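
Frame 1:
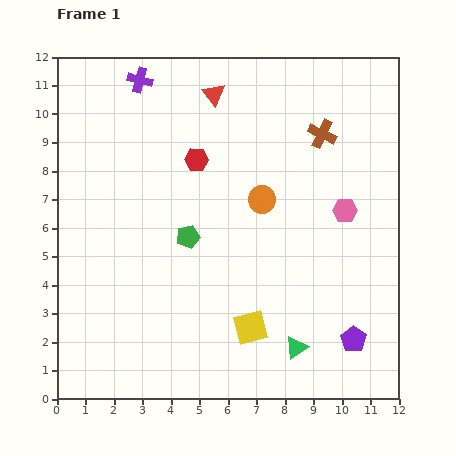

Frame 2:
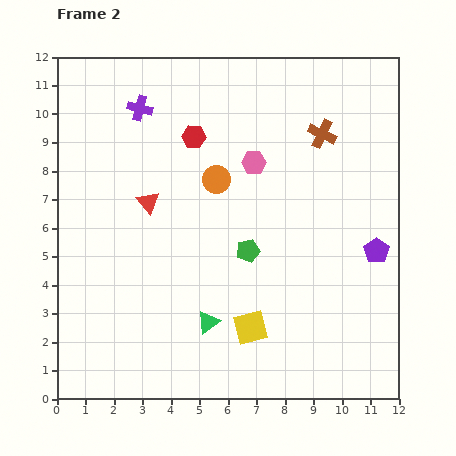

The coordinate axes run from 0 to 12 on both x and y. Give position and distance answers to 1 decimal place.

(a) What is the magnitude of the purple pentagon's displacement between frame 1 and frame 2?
3.2

The purple pentagon moved from (10.4, 2.1) to (11.2, 5.2), a distance of √(0.8² + 3.1²) ≈ 3.2.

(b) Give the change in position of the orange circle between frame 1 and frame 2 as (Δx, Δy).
(-1.6, 0.7)

The orange circle was at (7.2, 7.0) in frame 1 and (5.6, 7.7) in frame 2.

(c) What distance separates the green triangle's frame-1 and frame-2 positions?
3.2

The green triangle moved from (8.4, 1.8) to (5.3, 2.7), a distance of √(3.1² + 0.9²) ≈ 3.2.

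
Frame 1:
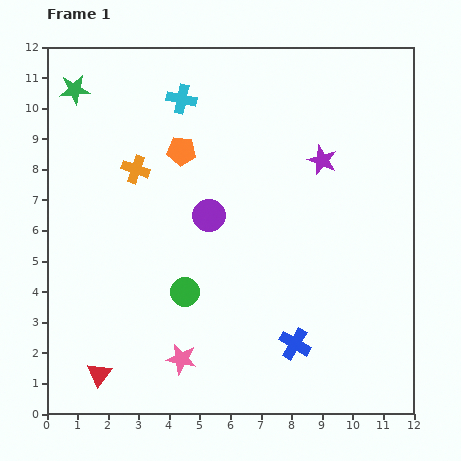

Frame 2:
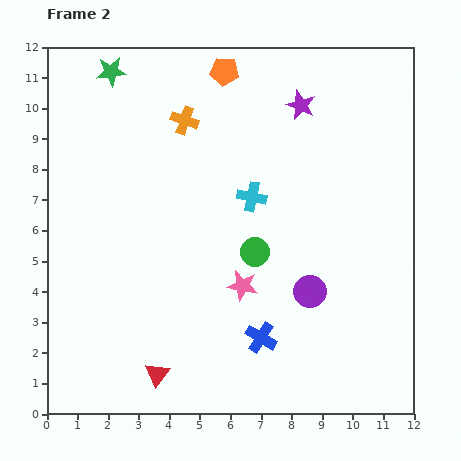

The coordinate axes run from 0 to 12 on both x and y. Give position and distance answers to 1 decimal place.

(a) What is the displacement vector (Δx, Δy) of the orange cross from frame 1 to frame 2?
(1.6, 1.6)

The orange cross was at (2.9, 8.0) in frame 1 and (4.5, 9.6) in frame 2.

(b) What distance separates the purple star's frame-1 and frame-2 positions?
1.9

The purple star moved from (9.0, 8.3) to (8.3, 10.1), a distance of √(0.7² + 1.8²) ≈ 1.9.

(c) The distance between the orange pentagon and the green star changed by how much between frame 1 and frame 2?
-0.3

Distance in frame 1: 4.0. Distance in frame 2: 3.7.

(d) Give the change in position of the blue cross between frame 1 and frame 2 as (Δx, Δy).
(-1.1, 0.2)

The blue cross was at (8.1, 2.3) in frame 1 and (7.0, 2.5) in frame 2.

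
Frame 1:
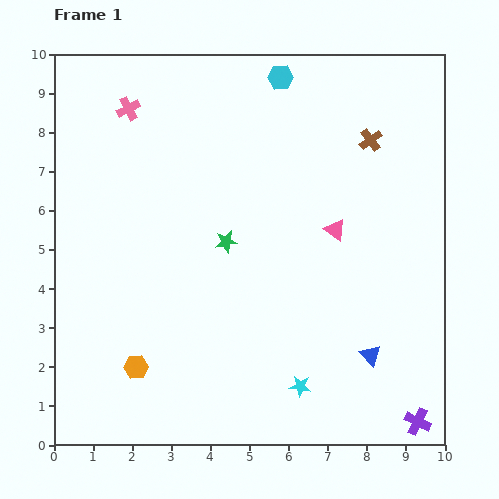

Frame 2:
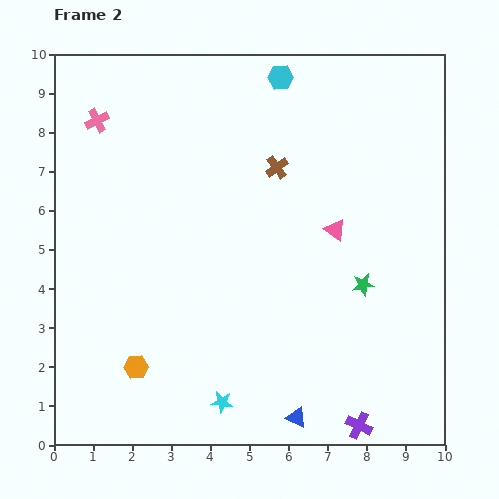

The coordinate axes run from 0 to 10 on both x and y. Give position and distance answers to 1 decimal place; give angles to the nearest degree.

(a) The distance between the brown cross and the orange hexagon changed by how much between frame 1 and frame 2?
-2.1

Distance in frame 1: 8.3. Distance in frame 2: 6.2.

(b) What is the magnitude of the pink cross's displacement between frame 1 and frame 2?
0.9

The pink cross moved from (1.9, 8.6) to (1.1, 8.3), a distance of √(0.8² + 0.3²) ≈ 0.9.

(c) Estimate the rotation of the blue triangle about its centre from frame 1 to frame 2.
22° counter-clockwise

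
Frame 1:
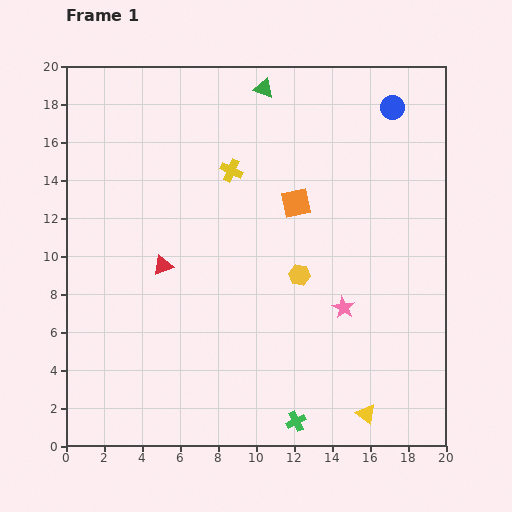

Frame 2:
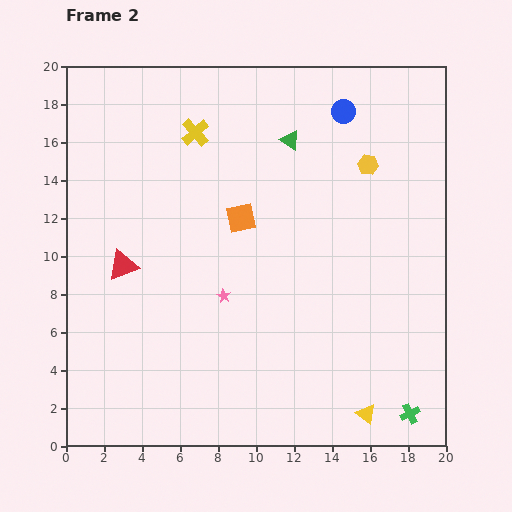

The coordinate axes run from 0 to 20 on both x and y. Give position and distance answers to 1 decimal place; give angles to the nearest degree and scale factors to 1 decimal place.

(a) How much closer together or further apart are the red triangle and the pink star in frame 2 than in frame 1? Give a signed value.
-4.3

Distance in frame 1: 9.8. Distance in frame 2: 5.5.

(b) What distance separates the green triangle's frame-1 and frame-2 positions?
3.0

The green triangle moved from (10.4, 18.8) to (11.8, 16.1), a distance of √(1.4² + 2.7²) ≈ 3.0.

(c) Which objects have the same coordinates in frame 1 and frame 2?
the yellow triangle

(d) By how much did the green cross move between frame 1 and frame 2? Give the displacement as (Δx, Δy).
(6.0, 0.4)

The green cross was at (12.1, 1.3) in frame 1 and (18.1, 1.7) in frame 2.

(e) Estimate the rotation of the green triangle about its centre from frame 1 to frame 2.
15° clockwise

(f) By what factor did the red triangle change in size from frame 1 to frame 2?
1.5×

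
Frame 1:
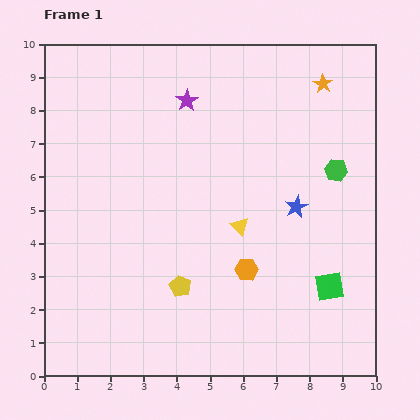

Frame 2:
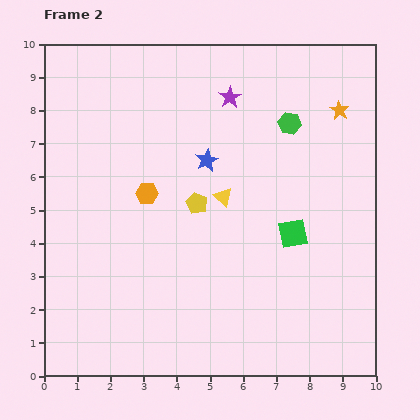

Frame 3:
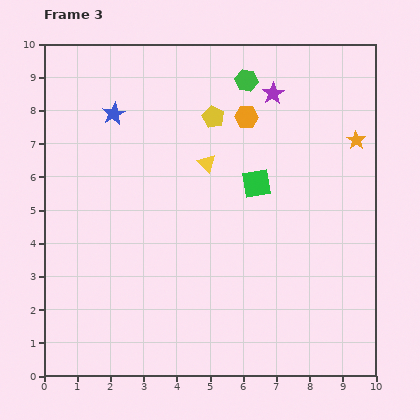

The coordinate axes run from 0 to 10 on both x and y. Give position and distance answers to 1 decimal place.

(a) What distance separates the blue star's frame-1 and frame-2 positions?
3.0

The blue star moved from (7.6, 5.1) to (4.9, 6.5), a distance of √(2.7² + 1.4²) ≈ 3.0.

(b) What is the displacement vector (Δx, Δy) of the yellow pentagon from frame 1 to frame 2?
(0.5, 2.5)

The yellow pentagon was at (4.1, 2.7) in frame 1 and (4.6, 5.2) in frame 2.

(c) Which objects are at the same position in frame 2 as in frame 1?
none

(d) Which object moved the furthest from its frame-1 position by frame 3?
the blue star

(moved 6.2; next 5.2)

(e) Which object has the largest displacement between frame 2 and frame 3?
the orange hexagon

(moved 3.8; next 3.1)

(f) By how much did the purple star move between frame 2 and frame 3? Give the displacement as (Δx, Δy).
(1.3, 0.1)

The purple star was at (5.6, 8.4) in frame 2 and (6.9, 8.5) in frame 3.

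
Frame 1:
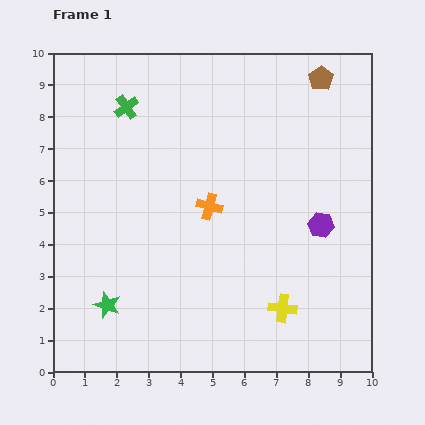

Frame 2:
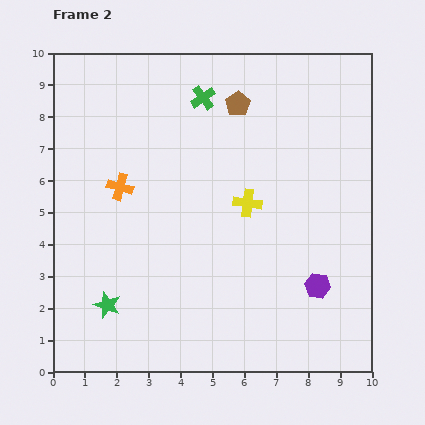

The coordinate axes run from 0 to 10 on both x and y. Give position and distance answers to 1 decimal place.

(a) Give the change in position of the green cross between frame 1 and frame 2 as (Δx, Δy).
(2.4, 0.3)

The green cross was at (2.3, 8.3) in frame 1 and (4.7, 8.6) in frame 2.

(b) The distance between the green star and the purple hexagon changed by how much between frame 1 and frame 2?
-0.6

Distance in frame 1: 7.2. Distance in frame 2: 6.6.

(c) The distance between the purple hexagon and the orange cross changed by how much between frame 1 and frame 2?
+3.3

Distance in frame 1: 3.6. Distance in frame 2: 6.9.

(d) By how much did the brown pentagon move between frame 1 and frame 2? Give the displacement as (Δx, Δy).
(-2.6, -0.8)

The brown pentagon was at (8.4, 9.2) in frame 1 and (5.8, 8.4) in frame 2.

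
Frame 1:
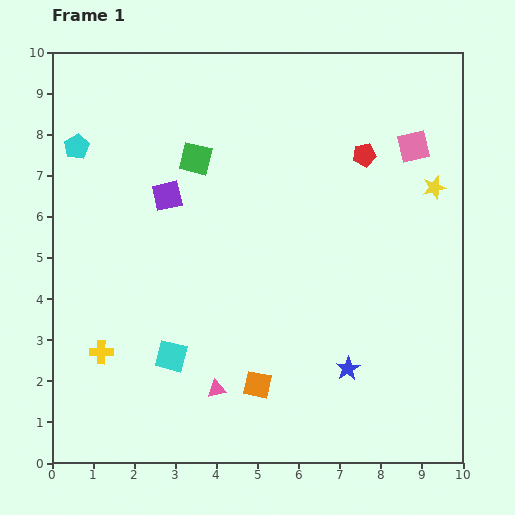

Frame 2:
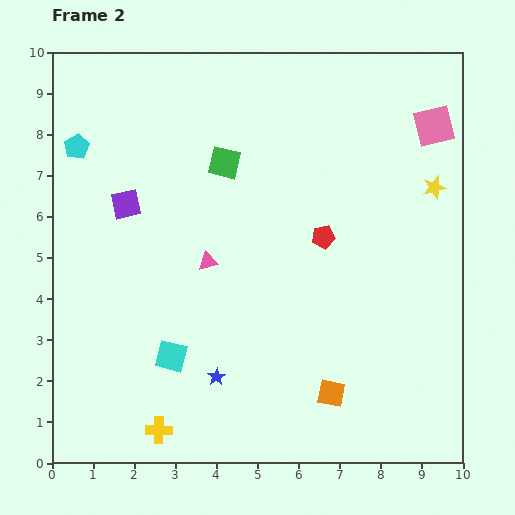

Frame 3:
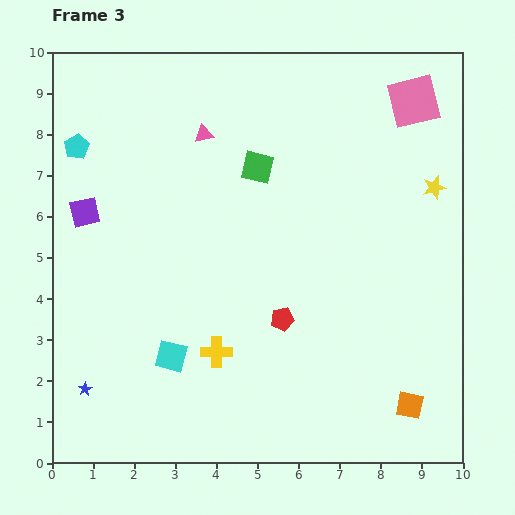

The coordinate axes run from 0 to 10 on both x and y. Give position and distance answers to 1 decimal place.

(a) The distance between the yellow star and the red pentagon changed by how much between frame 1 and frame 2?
+1.1

Distance in frame 1: 1.9. Distance in frame 2: 3.0.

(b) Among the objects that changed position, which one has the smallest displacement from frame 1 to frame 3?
the pink square

(moved 1.1)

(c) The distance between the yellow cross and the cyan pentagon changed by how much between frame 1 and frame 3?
+1.0

Distance in frame 1: 5.0. Distance in frame 3: 6.0.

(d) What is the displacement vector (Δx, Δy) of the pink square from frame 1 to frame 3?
(0.0, 1.1)

The pink square was at (8.8, 7.7) in frame 1 and (8.8, 8.8) in frame 3.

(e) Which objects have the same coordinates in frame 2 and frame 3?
the yellow star, the cyan square, the cyan pentagon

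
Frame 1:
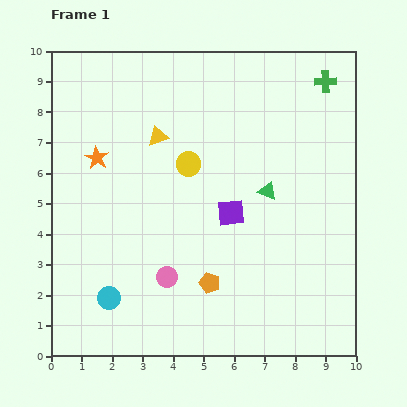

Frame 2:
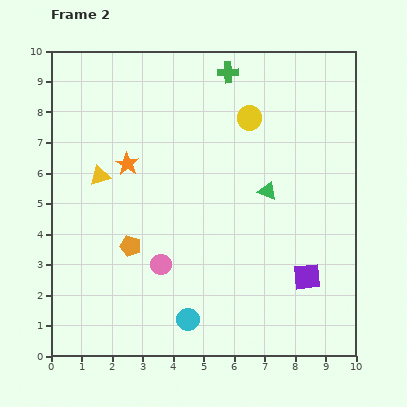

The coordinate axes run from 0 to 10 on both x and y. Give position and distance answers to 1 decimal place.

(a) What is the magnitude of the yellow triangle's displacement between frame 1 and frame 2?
2.3

The yellow triangle moved from (3.5, 7.2) to (1.6, 5.9), a distance of √(1.9² + 1.3²) ≈ 2.3.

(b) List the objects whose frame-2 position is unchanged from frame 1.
the green triangle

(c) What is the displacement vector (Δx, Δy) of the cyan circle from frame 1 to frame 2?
(2.6, -0.7)

The cyan circle was at (1.9, 1.9) in frame 1 and (4.5, 1.2) in frame 2.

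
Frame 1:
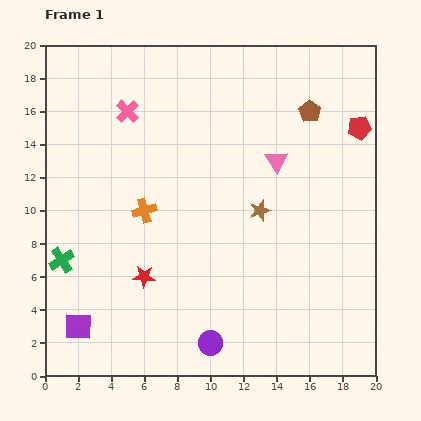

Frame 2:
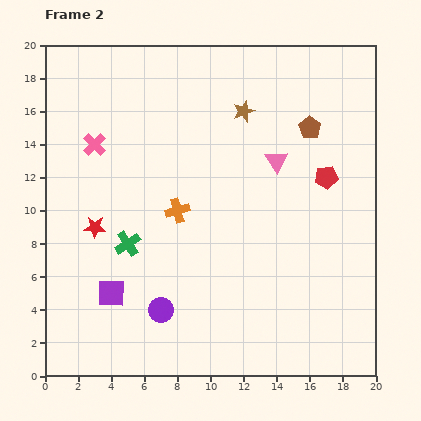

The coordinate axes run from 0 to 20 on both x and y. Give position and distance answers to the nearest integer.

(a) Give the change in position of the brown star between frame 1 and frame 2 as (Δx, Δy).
(-1, 6)

The brown star was at (13, 10) in frame 1 and (12, 16) in frame 2.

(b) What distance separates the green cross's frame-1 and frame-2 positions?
4

The green cross moved from (1, 7) to (5, 8), a distance of √(4² + 1²) ≈ 4.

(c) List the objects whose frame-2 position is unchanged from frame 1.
the pink triangle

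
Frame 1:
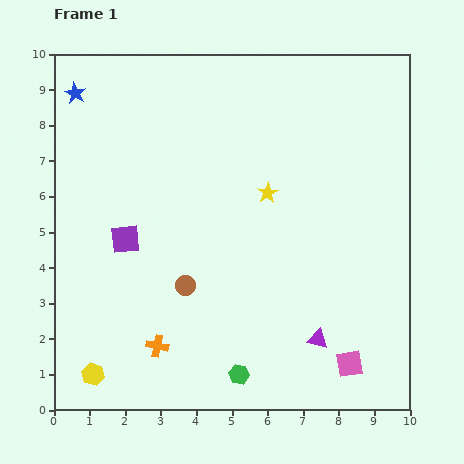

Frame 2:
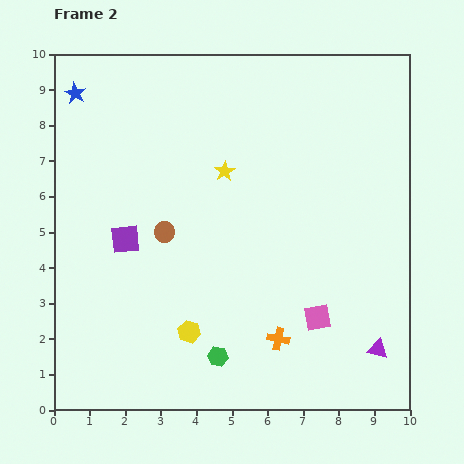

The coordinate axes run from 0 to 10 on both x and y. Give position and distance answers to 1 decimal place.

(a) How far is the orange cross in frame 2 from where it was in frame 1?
3.4

The orange cross moved from (2.9, 1.8) to (6.3, 2.0), a distance of √(3.4² + 0.2²) ≈ 3.4.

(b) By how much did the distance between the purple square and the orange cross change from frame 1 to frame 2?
+2.0

Distance in frame 1: 3.1. Distance in frame 2: 5.1.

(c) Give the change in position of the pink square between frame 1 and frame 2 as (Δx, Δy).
(-0.9, 1.3)

The pink square was at (8.3, 1.3) in frame 1 and (7.4, 2.6) in frame 2.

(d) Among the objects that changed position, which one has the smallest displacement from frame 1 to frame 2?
the green hexagon

(moved 0.8)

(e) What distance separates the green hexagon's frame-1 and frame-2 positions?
0.8

The green hexagon moved from (5.2, 1.0) to (4.6, 1.5), a distance of √(0.6² + 0.5²) ≈ 0.8.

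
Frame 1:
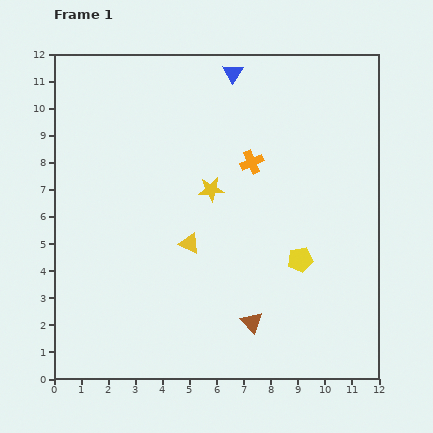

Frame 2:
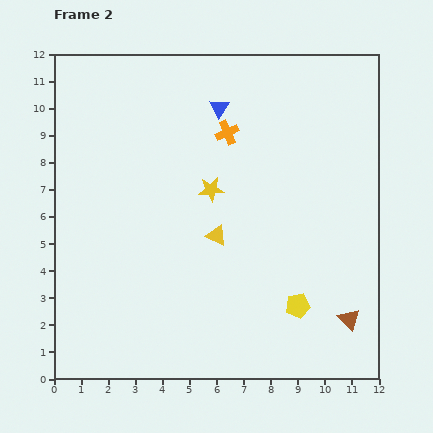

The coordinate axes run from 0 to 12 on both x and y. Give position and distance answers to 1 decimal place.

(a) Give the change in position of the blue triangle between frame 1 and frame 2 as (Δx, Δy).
(-0.5, -1.3)

The blue triangle was at (6.6, 11.3) in frame 1 and (6.1, 10.0) in frame 2.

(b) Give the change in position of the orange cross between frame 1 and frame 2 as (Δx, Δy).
(-0.9, 1.1)

The orange cross was at (7.3, 8.0) in frame 1 and (6.4, 9.1) in frame 2.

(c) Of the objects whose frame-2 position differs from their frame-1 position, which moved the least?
the yellow triangle

(moved 1.0)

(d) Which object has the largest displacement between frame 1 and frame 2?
the brown triangle

(moved 3.6; next 1.7)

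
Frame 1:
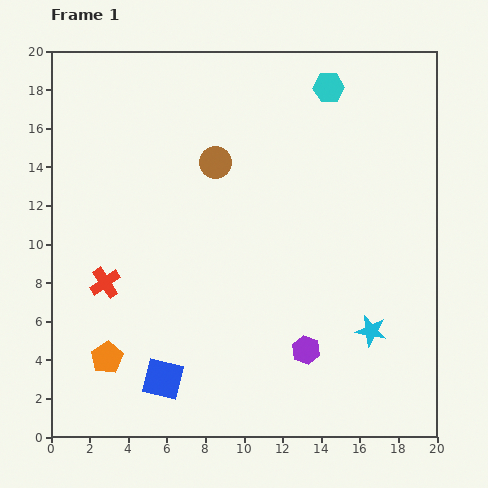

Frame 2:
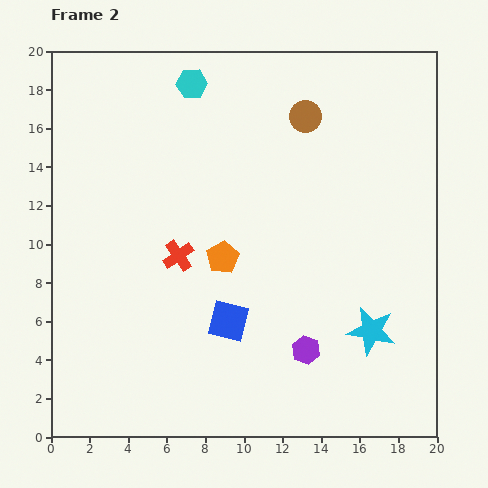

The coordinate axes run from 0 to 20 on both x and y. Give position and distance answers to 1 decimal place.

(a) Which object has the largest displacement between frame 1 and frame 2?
the orange pentagon

(moved 7.9; next 7.1)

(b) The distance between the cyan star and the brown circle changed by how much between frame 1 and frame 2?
-0.3

Distance in frame 1: 11.9. Distance in frame 2: 11.6.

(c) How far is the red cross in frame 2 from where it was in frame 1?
4.0

The red cross moved from (2.8, 8.0) to (6.6, 9.4), a distance of √(3.8² + 1.4²) ≈ 4.0.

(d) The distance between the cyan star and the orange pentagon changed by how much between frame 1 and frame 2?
-5.2

Distance in frame 1: 13.8. Distance in frame 2: 8.6.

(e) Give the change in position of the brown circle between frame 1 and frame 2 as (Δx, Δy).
(4.7, 2.4)

The brown circle was at (8.5, 14.2) in frame 1 and (13.2, 16.6) in frame 2.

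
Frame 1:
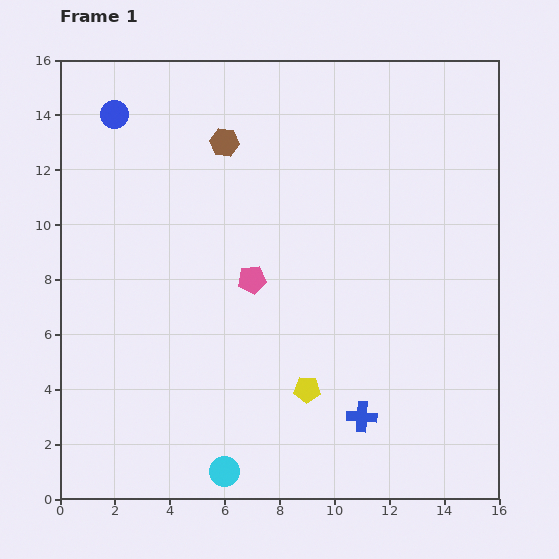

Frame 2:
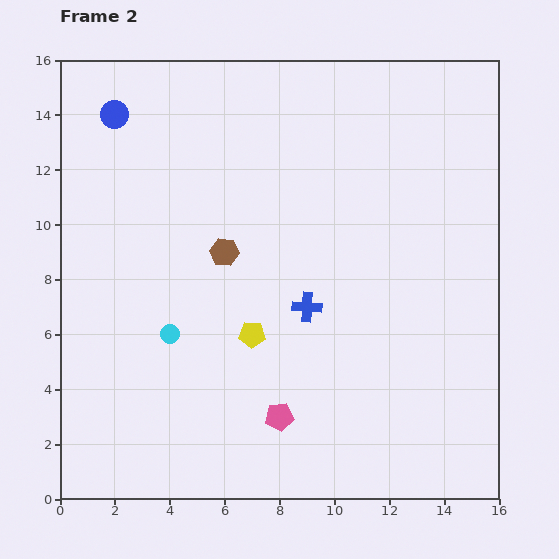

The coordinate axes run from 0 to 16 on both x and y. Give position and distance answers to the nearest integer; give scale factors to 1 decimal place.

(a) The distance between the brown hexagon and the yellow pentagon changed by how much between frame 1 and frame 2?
-6

Distance in frame 1: 9. Distance in frame 2: 3.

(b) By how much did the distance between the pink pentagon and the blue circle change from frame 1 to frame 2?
+5

Distance in frame 1: 8. Distance in frame 2: 13.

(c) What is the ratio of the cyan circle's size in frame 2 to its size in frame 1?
0.6×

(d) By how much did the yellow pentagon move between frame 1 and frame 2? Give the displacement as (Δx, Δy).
(-2, 2)

The yellow pentagon was at (9, 4) in frame 1 and (7, 6) in frame 2.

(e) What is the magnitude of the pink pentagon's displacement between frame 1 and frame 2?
5

The pink pentagon moved from (7, 8) to (8, 3), a distance of √(1² + 5²) ≈ 5.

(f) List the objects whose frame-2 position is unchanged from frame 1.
the blue circle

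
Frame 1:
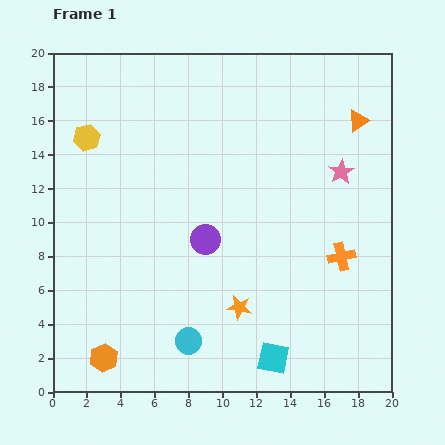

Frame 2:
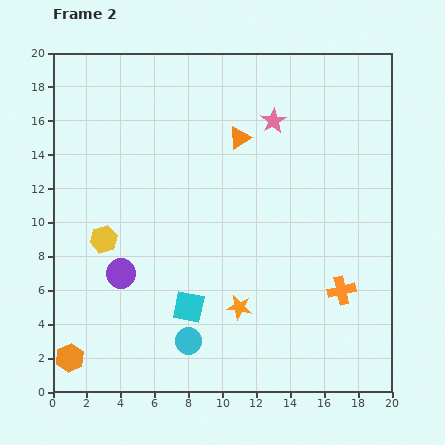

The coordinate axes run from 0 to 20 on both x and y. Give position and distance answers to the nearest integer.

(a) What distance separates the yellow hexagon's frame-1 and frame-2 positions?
6

The yellow hexagon moved from (2, 15) to (3, 9), a distance of √(1² + 6²) ≈ 6.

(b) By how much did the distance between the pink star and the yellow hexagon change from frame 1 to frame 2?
-3

Distance in frame 1: 15. Distance in frame 2: 12.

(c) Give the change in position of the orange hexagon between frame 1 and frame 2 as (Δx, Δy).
(-2, 0)

The orange hexagon was at (3, 2) in frame 1 and (1, 2) in frame 2.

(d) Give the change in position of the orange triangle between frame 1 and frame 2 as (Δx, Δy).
(-7, -1)

The orange triangle was at (18, 16) in frame 1 and (11, 15) in frame 2.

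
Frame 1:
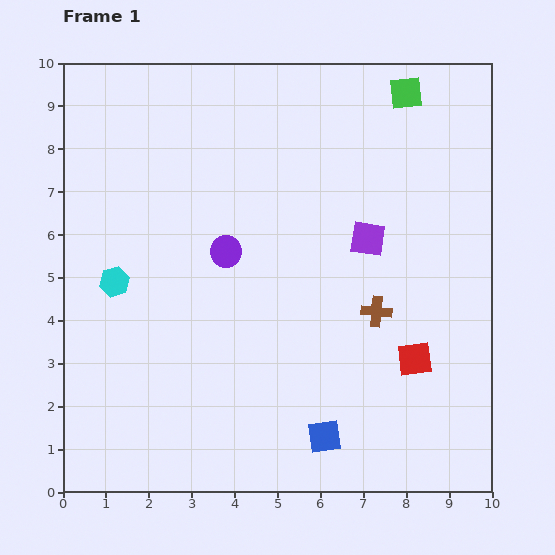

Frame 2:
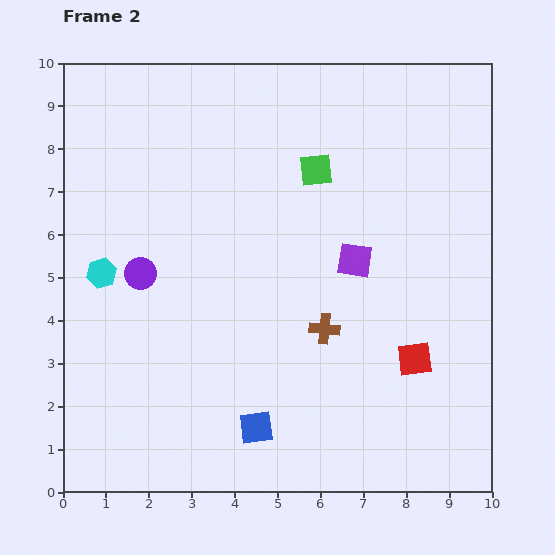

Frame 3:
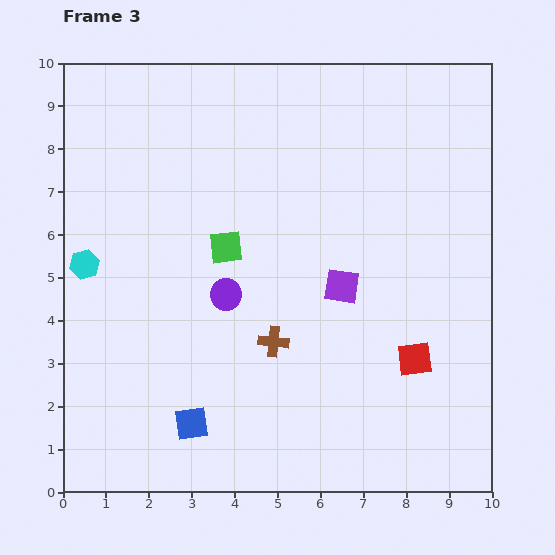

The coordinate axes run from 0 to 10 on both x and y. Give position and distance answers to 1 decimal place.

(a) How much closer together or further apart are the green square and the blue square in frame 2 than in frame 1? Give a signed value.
-2.0

Distance in frame 1: 8.2. Distance in frame 2: 6.2.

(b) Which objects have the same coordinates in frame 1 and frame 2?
the red square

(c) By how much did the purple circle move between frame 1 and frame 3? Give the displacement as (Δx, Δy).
(0.0, -1.0)

The purple circle was at (3.8, 5.6) in frame 1 and (3.8, 4.6) in frame 3.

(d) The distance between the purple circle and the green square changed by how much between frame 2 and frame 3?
-3.7

Distance in frame 2: 4.8. Distance in frame 3: 1.1.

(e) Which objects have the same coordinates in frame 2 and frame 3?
the red square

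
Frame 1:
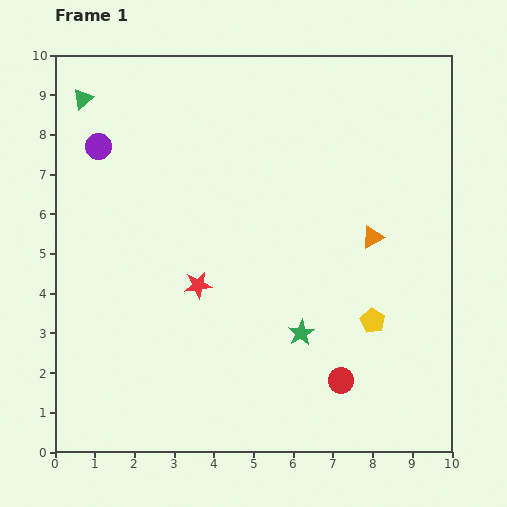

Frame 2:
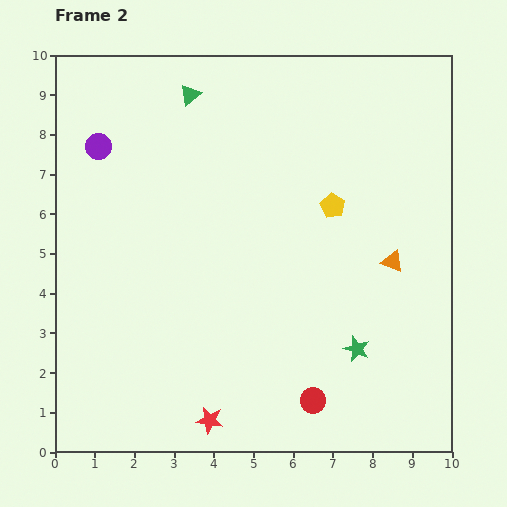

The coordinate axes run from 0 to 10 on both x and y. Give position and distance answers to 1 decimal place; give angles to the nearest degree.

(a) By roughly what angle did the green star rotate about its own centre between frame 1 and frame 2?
21° counter-clockwise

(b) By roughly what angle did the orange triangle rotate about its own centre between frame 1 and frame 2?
50° clockwise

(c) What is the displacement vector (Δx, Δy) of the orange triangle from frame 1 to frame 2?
(0.5, -0.6)

The orange triangle was at (8.0, 5.4) in frame 1 and (8.5, 4.8) in frame 2.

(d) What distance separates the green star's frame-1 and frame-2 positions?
1.5

The green star moved from (6.2, 3.0) to (7.6, 2.6), a distance of √(1.4² + 0.4²) ≈ 1.5.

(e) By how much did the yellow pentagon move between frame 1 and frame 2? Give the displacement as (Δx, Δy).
(-1.0, 2.9)

The yellow pentagon was at (8.0, 3.3) in frame 1 and (7.0, 6.2) in frame 2.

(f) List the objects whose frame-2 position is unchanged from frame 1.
the purple circle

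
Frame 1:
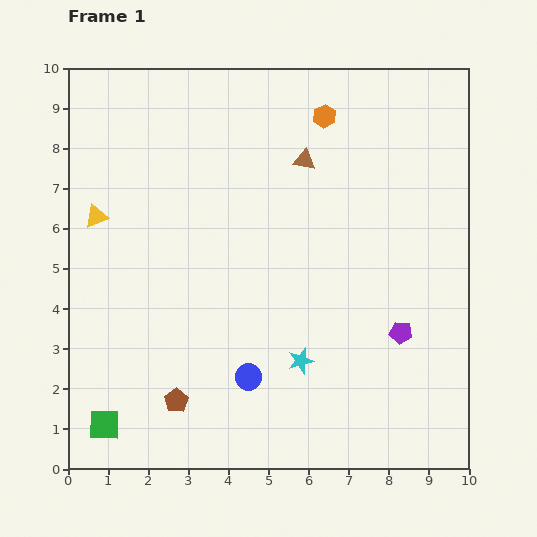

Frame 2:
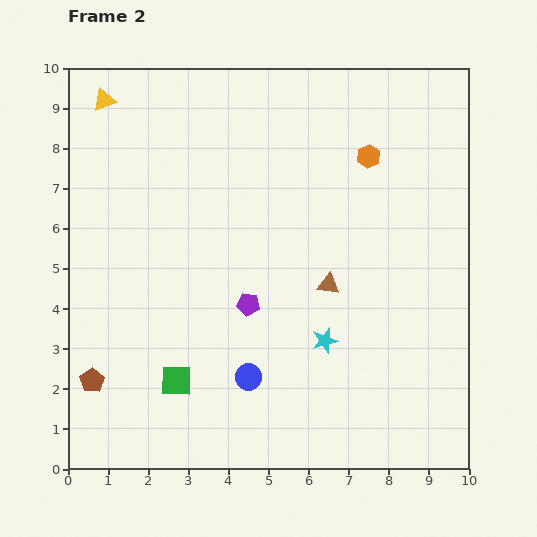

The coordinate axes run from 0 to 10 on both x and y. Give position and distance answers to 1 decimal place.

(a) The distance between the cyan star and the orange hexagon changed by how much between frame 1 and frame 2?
-1.4

Distance in frame 1: 6.1. Distance in frame 2: 4.7.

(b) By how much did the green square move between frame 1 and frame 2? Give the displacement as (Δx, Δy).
(1.8, 1.1)

The green square was at (0.9, 1.1) in frame 1 and (2.7, 2.2) in frame 2.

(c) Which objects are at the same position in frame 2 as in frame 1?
the blue circle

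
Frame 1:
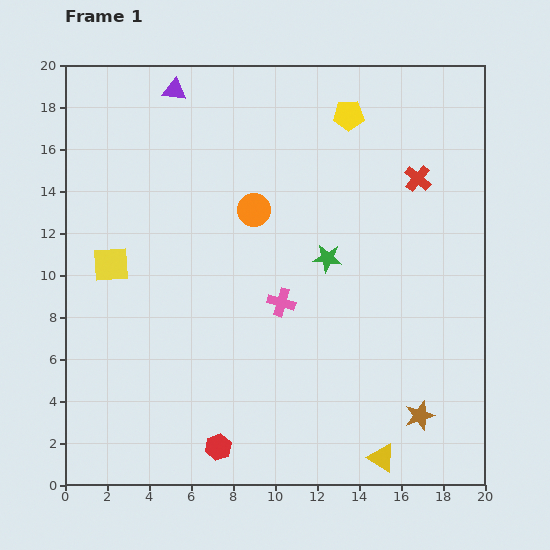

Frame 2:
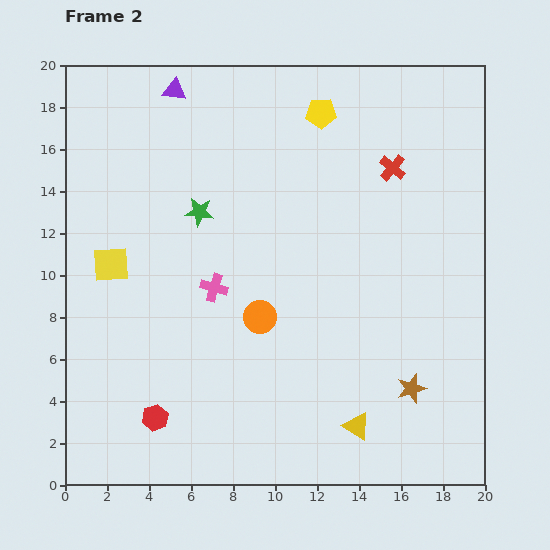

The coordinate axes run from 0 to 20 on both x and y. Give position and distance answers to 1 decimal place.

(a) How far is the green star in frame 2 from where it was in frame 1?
6.5

The green star moved from (12.5, 10.8) to (6.4, 13.0), a distance of √(6.1² + 2.2²) ≈ 6.5.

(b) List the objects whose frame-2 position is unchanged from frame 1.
the purple triangle, the yellow square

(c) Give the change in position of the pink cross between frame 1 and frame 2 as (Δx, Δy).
(-3.2, 0.7)

The pink cross was at (10.3, 8.7) in frame 1 and (7.1, 9.4) in frame 2.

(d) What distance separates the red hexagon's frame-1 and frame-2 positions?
3.3

The red hexagon moved from (7.3, 1.8) to (4.3, 3.2), a distance of √(3.0² + 1.4²) ≈ 3.3.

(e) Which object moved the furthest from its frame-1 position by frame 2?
the green star

(moved 6.5; next 5.1)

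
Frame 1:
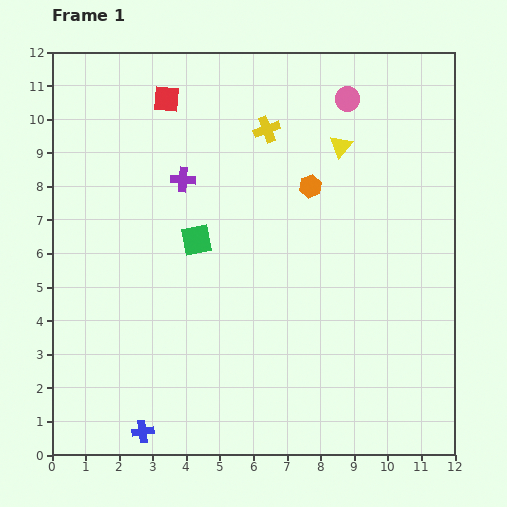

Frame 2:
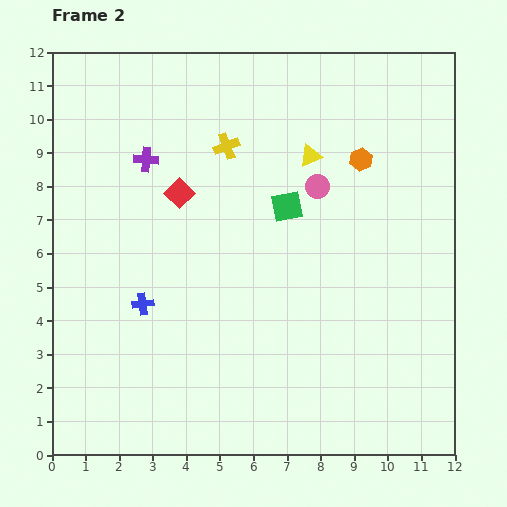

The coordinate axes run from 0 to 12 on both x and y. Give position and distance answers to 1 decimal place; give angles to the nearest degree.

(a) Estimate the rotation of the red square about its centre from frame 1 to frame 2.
40° clockwise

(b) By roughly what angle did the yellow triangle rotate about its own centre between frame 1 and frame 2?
26° clockwise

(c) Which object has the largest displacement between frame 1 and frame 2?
the blue cross

(moved 3.8; next 2.9)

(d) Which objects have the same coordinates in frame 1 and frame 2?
none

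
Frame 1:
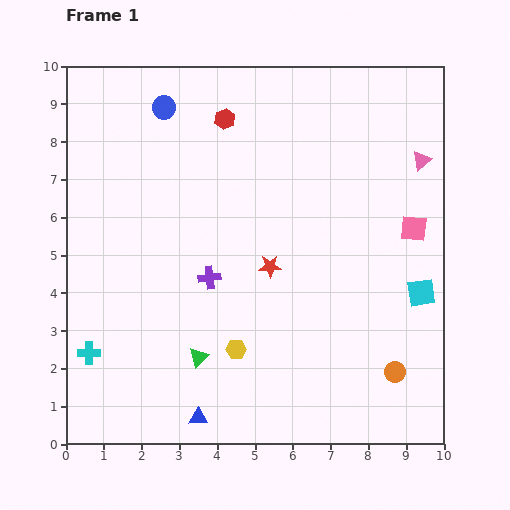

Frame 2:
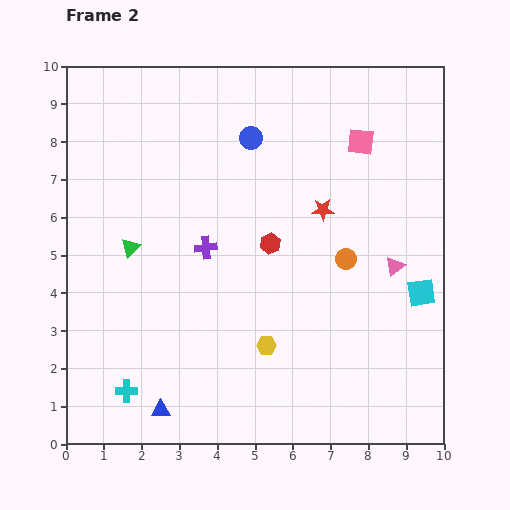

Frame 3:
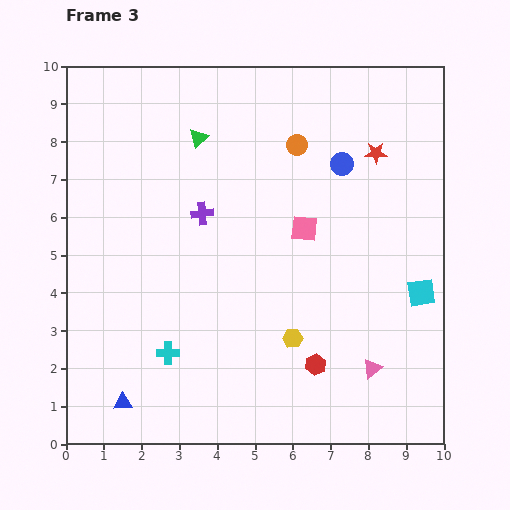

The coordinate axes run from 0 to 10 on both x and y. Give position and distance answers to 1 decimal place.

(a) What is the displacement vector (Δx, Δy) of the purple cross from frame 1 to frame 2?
(-0.1, 0.8)

The purple cross was at (3.8, 4.4) in frame 1 and (3.7, 5.2) in frame 2.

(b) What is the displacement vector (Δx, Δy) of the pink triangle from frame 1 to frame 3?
(-1.3, -5.5)

The pink triangle was at (9.4, 7.5) in frame 1 and (8.1, 2.0) in frame 3.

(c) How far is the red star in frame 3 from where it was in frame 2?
2.1

The red star moved from (6.8, 6.2) to (8.2, 7.7), a distance of √(1.4² + 1.5²) ≈ 2.1.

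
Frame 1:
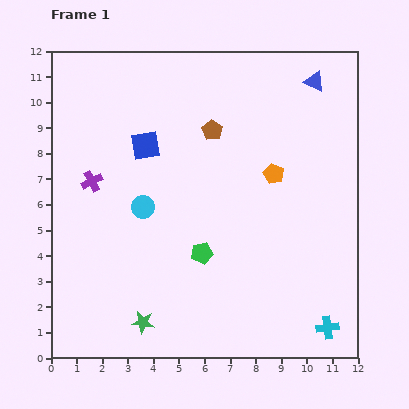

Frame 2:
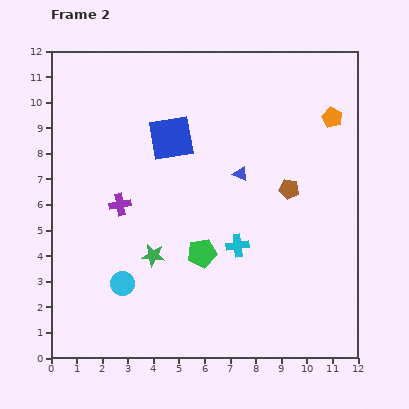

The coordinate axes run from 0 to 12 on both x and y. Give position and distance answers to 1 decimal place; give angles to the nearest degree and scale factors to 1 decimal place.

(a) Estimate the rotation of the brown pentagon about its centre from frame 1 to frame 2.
23° counter-clockwise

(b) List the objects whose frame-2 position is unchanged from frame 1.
the green pentagon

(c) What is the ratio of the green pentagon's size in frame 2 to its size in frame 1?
1.3×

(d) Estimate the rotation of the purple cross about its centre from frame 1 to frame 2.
16° clockwise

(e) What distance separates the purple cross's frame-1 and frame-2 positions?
1.4

The purple cross moved from (1.6, 6.9) to (2.7, 6.0), a distance of √(1.1² + 0.9²) ≈ 1.4.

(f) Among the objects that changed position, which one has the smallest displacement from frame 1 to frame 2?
the blue square

(moved 1.0)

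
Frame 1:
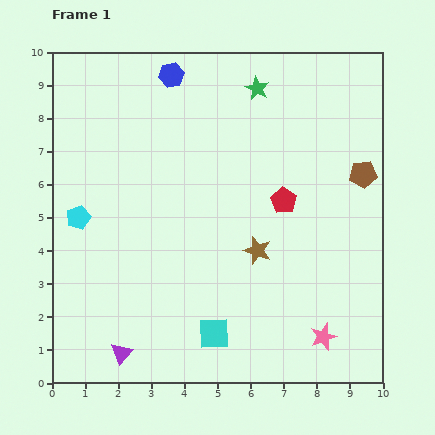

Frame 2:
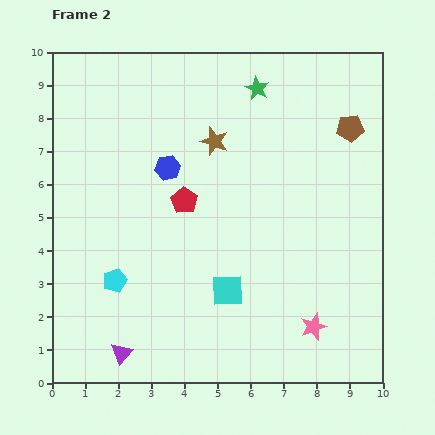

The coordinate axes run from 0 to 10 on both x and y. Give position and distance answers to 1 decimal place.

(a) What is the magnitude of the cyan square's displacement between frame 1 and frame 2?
1.4

The cyan square moved from (4.9, 1.5) to (5.3, 2.8), a distance of √(0.4² + 1.3²) ≈ 1.4.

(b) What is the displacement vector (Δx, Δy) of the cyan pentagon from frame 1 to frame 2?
(1.1, -1.9)

The cyan pentagon was at (0.8, 5.0) in frame 1 and (1.9, 3.1) in frame 2.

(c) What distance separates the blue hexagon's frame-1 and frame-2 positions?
2.8

The blue hexagon moved from (3.6, 9.3) to (3.5, 6.5), a distance of √(0.1² + 2.8²) ≈ 2.8.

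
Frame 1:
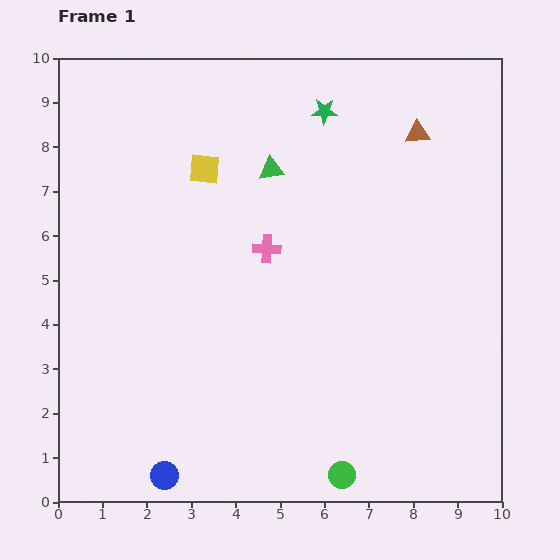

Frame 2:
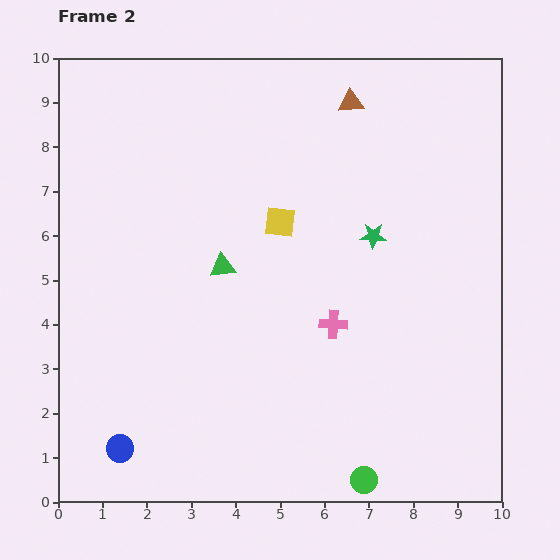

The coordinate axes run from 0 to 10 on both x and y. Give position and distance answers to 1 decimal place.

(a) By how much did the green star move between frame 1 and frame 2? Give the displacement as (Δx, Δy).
(1.1, -2.8)

The green star was at (6.0, 8.8) in frame 1 and (7.1, 6.0) in frame 2.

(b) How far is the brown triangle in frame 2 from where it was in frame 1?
1.7

The brown triangle moved from (8.1, 8.3) to (6.6, 9.0), a distance of √(1.5² + 0.7²) ≈ 1.7.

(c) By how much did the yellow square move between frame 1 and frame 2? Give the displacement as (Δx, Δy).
(1.7, -1.2)

The yellow square was at (3.3, 7.5) in frame 1 and (5.0, 6.3) in frame 2.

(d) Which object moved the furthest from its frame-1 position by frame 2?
the green star

(moved 3.0; next 2.5)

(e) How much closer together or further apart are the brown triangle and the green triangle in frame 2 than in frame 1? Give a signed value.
+1.3

Distance in frame 1: 3.4. Distance in frame 2: 4.7.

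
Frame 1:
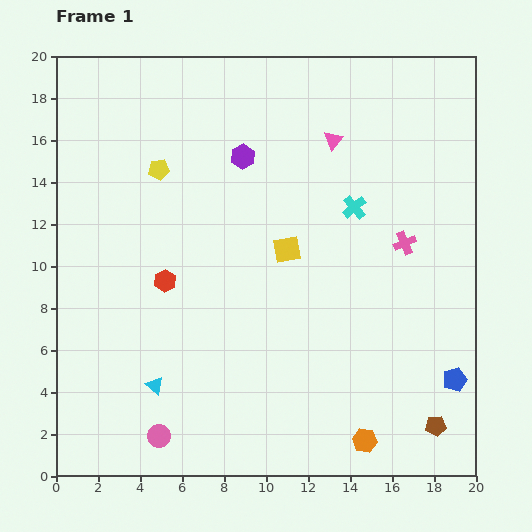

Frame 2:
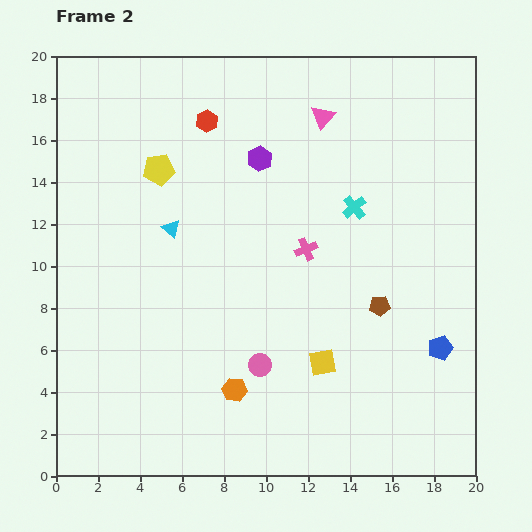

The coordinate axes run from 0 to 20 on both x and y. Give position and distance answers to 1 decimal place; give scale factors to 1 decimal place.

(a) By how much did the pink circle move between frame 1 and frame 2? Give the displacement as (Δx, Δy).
(4.8, 3.4)

The pink circle was at (4.9, 1.9) in frame 1 and (9.7, 5.3) in frame 2.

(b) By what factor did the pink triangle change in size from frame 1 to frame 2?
1.3×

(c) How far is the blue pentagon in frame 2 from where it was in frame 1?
1.7

The blue pentagon moved from (19.0, 4.6) to (18.3, 6.1), a distance of √(0.7² + 1.5²) ≈ 1.7.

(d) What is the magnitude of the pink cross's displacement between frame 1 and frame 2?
4.7

The pink cross moved from (16.6, 11.1) to (11.9, 10.8), a distance of √(4.7² + 0.3²) ≈ 4.7.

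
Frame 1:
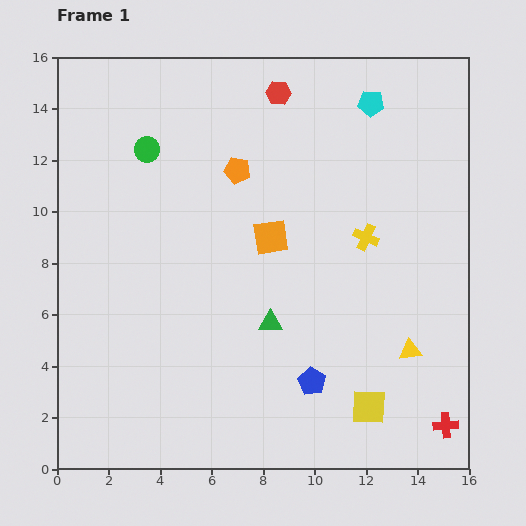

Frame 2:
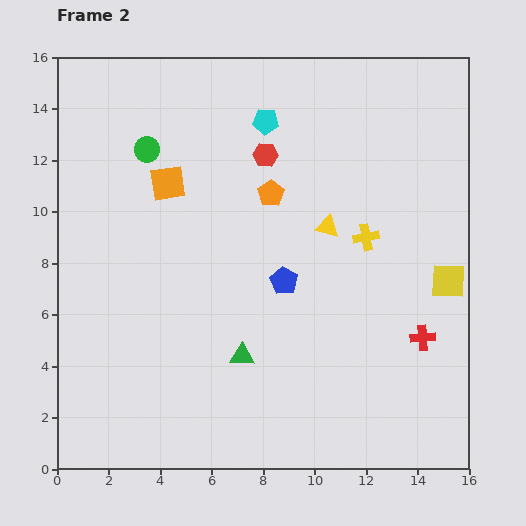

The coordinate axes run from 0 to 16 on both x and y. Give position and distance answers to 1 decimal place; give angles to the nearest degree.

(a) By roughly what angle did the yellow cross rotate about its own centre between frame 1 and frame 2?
34° counter-clockwise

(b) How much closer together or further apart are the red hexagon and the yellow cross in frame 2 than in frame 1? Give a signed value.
-1.6

Distance in frame 1: 6.6. Distance in frame 2: 5.0.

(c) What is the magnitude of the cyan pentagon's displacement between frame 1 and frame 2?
4.2

The cyan pentagon moved from (12.2, 14.2) to (8.1, 13.5), a distance of √(4.1² + 0.7²) ≈ 4.2.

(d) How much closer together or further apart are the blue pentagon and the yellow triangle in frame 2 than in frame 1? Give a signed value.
-1.3

Distance in frame 1: 4.0. Distance in frame 2: 2.7.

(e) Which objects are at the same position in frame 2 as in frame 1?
the green circle, the yellow cross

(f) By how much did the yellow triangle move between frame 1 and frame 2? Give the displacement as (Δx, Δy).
(-3.2, 4.8)

The yellow triangle was at (13.7, 4.6) in frame 1 and (10.5, 9.4) in frame 2.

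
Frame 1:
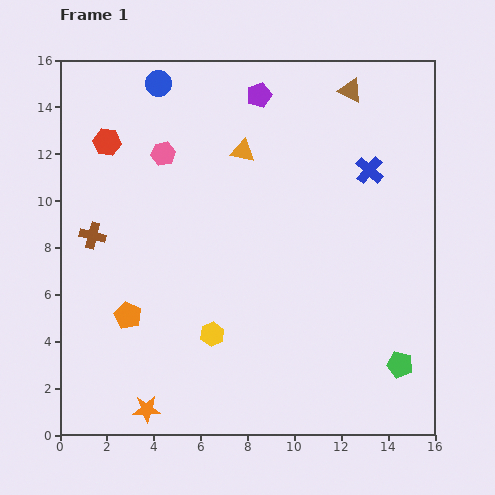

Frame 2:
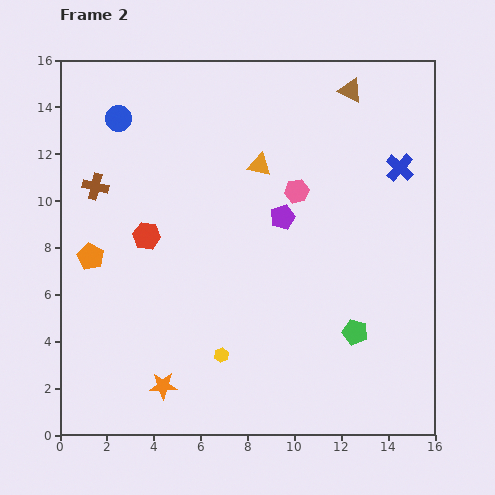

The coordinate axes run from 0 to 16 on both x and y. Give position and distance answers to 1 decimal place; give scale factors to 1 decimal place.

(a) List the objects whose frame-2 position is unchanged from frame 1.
the brown triangle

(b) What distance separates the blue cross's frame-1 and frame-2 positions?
1.3

The blue cross moved from (13.2, 11.3) to (14.5, 11.4), a distance of √(1.3² + 0.1²) ≈ 1.3.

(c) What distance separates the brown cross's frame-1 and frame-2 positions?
2.1

The brown cross moved from (1.4, 8.5) to (1.5, 10.6), a distance of √(0.1² + 2.1²) ≈ 2.1.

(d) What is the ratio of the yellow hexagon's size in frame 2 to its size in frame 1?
0.6×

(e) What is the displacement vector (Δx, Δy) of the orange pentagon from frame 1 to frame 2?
(-1.6, 2.5)

The orange pentagon was at (2.9, 5.1) in frame 1 and (1.3, 7.6) in frame 2.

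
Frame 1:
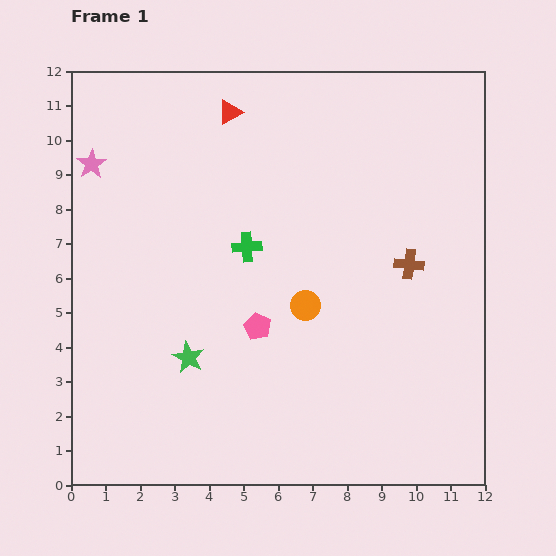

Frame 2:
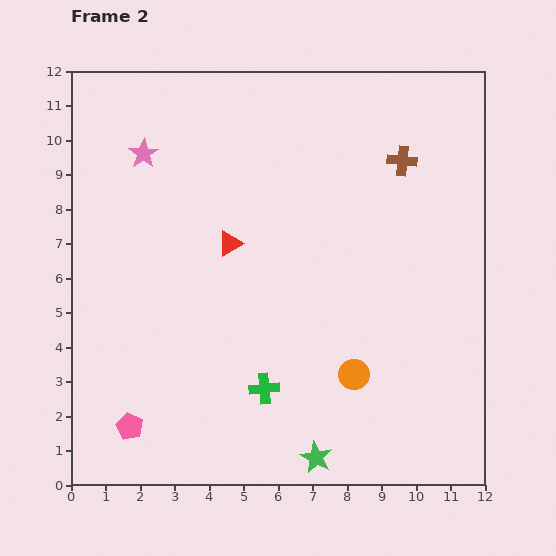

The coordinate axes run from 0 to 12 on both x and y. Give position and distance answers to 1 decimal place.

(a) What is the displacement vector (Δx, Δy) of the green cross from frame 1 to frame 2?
(0.5, -4.1)

The green cross was at (5.1, 6.9) in frame 1 and (5.6, 2.8) in frame 2.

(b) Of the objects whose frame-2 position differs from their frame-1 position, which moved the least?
the pink star

(moved 1.5)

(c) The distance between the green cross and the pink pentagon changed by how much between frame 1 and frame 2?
+1.8

Distance in frame 1: 2.3. Distance in frame 2: 4.1.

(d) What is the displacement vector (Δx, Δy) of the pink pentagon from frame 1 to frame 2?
(-3.7, -2.9)

The pink pentagon was at (5.4, 4.6) in frame 1 and (1.7, 1.7) in frame 2.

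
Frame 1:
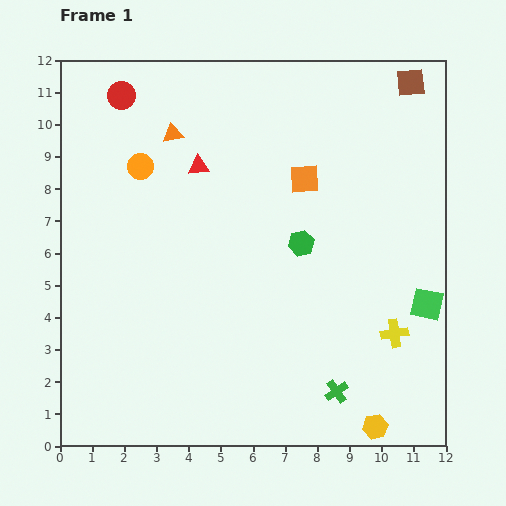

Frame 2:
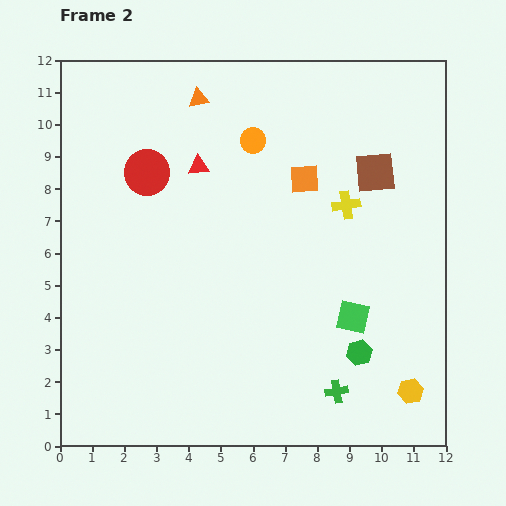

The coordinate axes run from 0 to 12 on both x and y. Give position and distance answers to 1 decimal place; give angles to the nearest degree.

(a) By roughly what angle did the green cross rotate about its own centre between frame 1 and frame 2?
24° clockwise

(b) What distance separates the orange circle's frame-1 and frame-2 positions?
3.6

The orange circle moved from (2.5, 8.7) to (6.0, 9.5), a distance of √(3.5² + 0.8²) ≈ 3.6.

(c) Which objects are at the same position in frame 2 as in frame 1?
the green cross, the orange square, the red triangle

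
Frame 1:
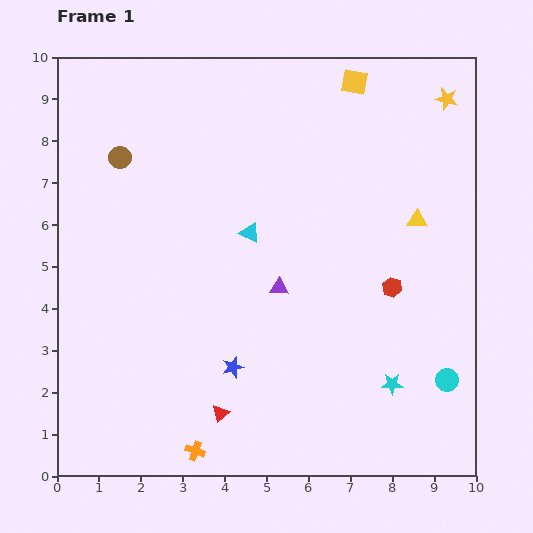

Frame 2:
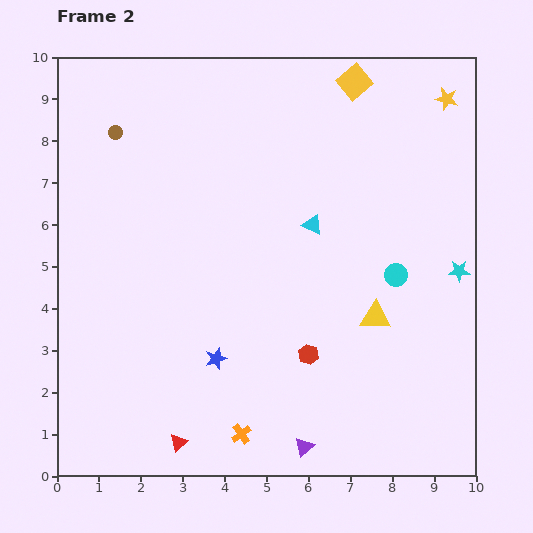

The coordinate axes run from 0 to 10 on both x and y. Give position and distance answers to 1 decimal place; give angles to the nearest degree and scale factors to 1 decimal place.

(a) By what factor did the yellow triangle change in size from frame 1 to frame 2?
1.6×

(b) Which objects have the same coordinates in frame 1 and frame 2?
the yellow square, the yellow star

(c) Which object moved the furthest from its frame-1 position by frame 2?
the purple triangle

(moved 3.8; next 3.1)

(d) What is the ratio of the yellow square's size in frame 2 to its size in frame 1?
1.3×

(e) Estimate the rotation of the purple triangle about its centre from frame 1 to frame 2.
43° counter-clockwise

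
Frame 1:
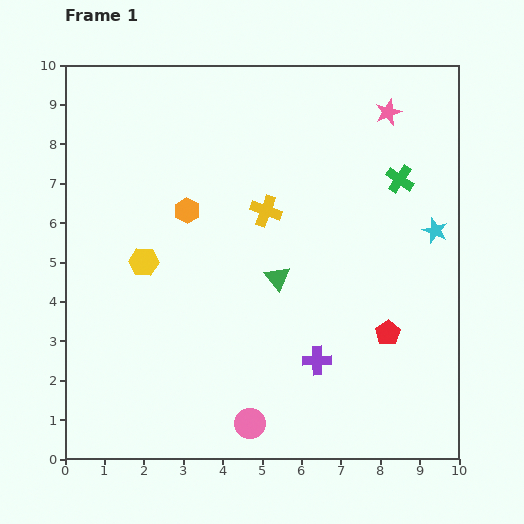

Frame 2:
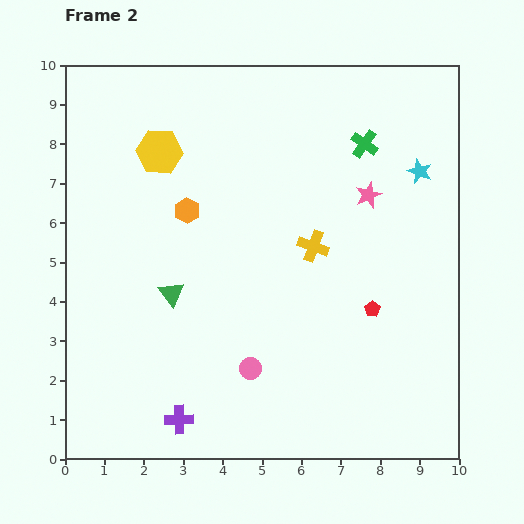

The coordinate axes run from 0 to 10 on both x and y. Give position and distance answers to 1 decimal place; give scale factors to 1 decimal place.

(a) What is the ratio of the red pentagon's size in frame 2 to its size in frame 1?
0.6×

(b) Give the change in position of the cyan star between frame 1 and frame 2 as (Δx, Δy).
(-0.4, 1.5)

The cyan star was at (9.4, 5.8) in frame 1 and (9.0, 7.3) in frame 2.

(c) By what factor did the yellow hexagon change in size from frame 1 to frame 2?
1.6×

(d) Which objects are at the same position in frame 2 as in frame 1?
the orange hexagon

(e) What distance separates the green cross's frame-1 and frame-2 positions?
1.3

The green cross moved from (8.5, 7.1) to (7.6, 8.0), a distance of √(0.9² + 0.9²) ≈ 1.3.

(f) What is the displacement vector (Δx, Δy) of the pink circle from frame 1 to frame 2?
(0.0, 1.4)

The pink circle was at (4.7, 0.9) in frame 1 and (4.7, 2.3) in frame 2.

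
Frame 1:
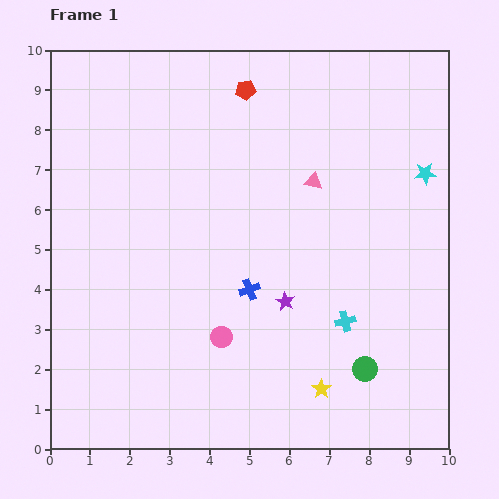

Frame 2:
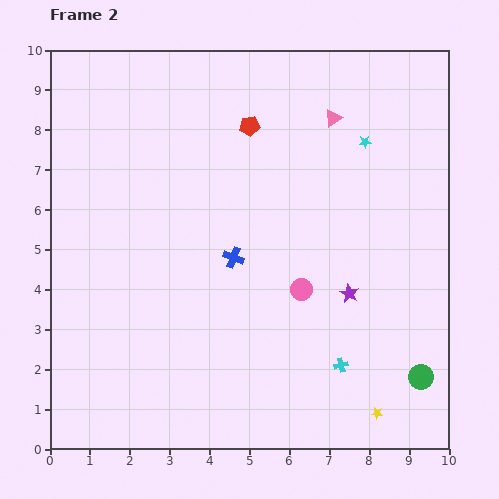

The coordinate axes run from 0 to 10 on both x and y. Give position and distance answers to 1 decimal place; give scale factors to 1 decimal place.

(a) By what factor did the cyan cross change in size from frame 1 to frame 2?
0.7×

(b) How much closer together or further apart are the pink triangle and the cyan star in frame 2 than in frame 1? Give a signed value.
-1.8

Distance in frame 1: 2.8. Distance in frame 2: 1.0.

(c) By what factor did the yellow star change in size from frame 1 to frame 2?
0.6×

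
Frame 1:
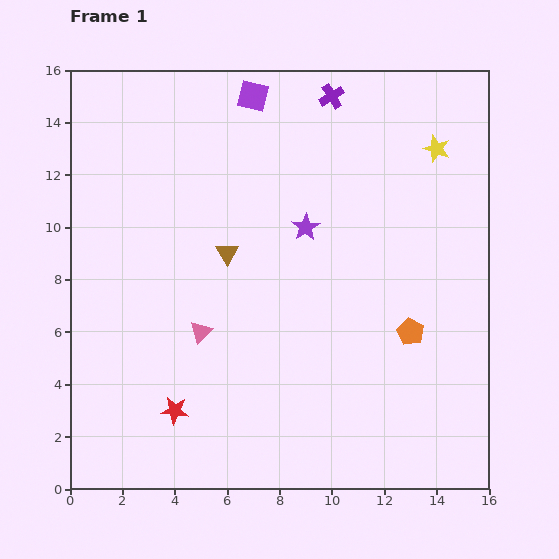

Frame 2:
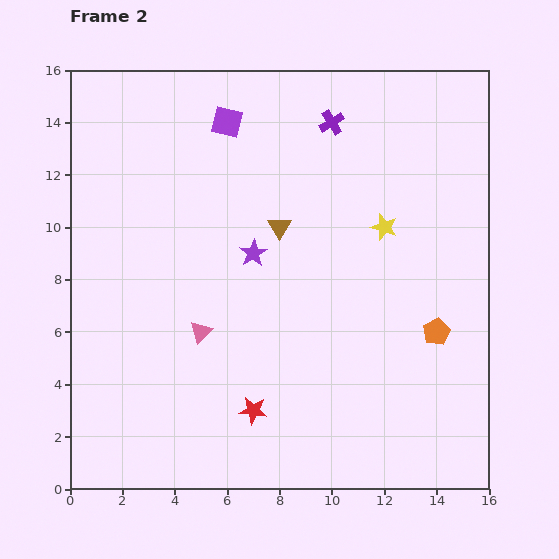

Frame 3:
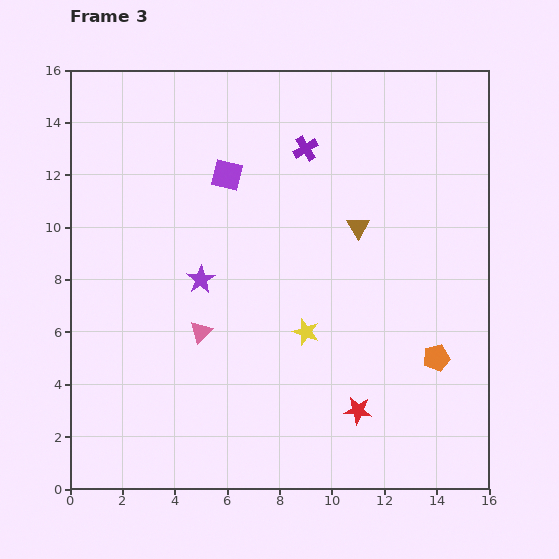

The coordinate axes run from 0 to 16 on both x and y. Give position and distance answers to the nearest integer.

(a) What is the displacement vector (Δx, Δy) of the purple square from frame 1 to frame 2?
(-1, -1)

The purple square was at (7, 15) in frame 1 and (6, 14) in frame 2.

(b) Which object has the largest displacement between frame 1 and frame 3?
the yellow star

(moved 9; next 7)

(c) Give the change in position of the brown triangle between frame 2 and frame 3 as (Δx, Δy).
(3, 0)

The brown triangle was at (8, 10) in frame 2 and (11, 10) in frame 3.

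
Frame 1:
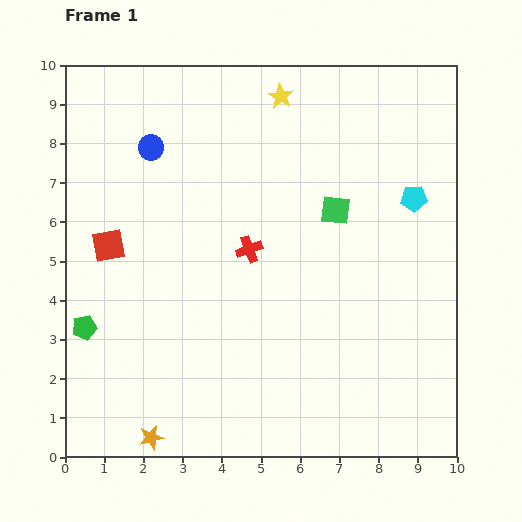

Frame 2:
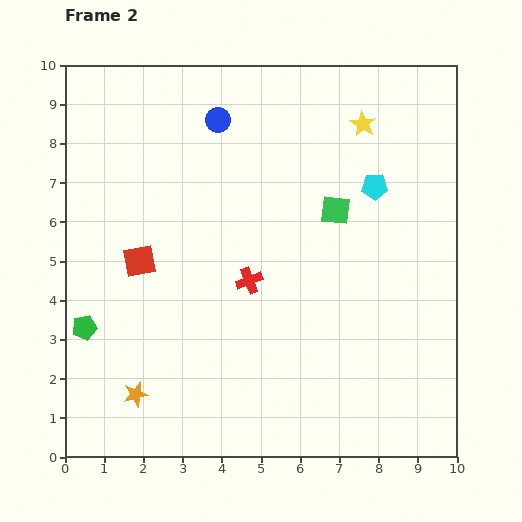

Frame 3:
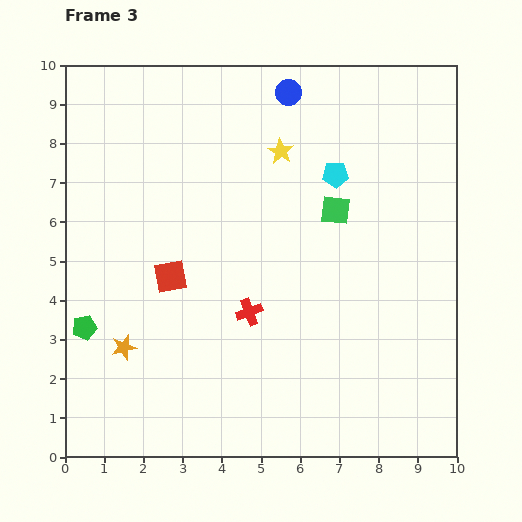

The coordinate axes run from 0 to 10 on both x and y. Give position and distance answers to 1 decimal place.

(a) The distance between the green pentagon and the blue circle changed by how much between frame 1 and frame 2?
+1.4

Distance in frame 1: 4.9. Distance in frame 2: 6.3.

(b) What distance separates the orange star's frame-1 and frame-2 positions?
1.2

The orange star moved from (2.2, 0.5) to (1.8, 1.6), a distance of √(0.4² + 1.1²) ≈ 1.2.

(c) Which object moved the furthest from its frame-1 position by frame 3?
the blue circle

(moved 3.8; next 2.4)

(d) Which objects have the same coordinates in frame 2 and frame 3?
the green square, the green pentagon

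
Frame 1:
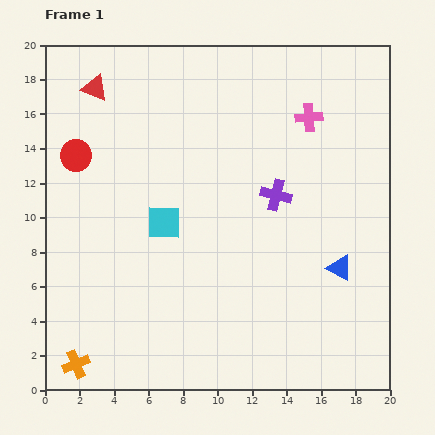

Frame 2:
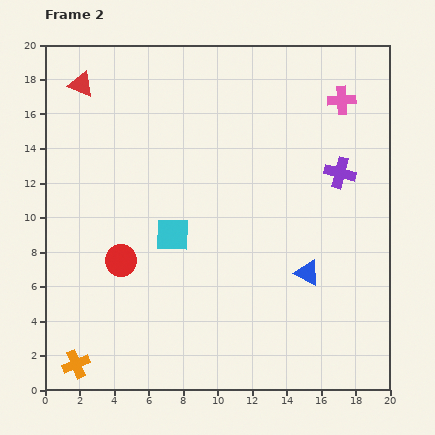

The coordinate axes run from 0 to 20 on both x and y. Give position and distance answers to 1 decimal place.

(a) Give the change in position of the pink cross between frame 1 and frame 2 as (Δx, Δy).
(1.9, 1.0)

The pink cross was at (15.3, 15.8) in frame 1 and (17.2, 16.8) in frame 2.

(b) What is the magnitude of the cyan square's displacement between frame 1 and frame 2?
0.9

The cyan square moved from (6.9, 9.7) to (7.4, 9.0), a distance of √(0.5² + 0.7²) ≈ 0.9.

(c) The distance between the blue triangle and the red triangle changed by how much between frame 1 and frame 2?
-0.6

Distance in frame 1: 17.6. Distance in frame 2: 17.0.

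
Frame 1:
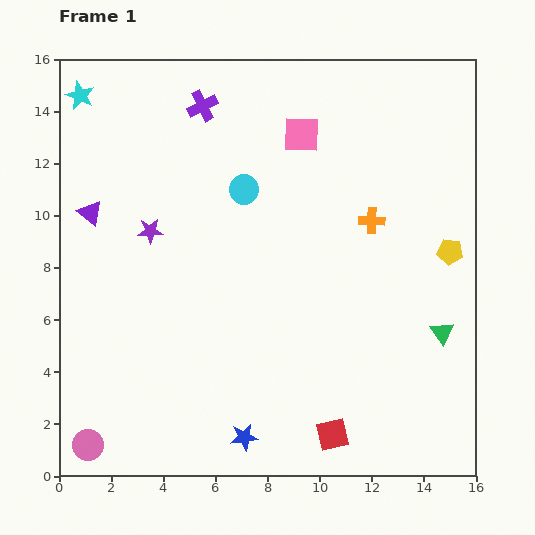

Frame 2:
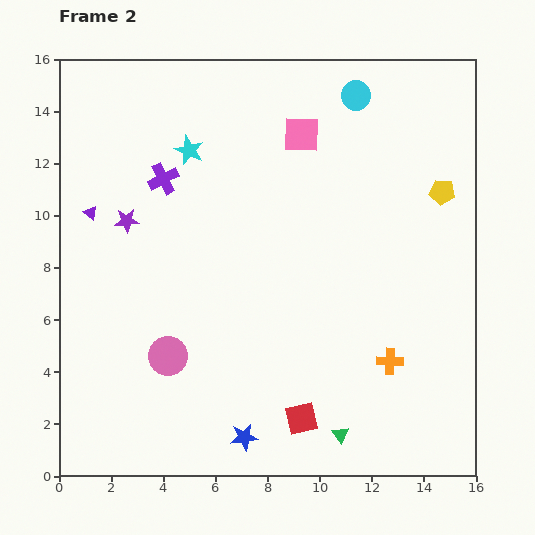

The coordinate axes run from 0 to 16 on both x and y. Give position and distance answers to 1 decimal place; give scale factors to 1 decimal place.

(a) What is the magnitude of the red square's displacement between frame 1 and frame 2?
1.3

The red square moved from (10.5, 1.6) to (9.3, 2.2), a distance of √(1.2² + 0.6²) ≈ 1.3.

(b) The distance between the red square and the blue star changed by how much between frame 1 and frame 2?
-1.1

Distance in frame 1: 3.4. Distance in frame 2: 2.3.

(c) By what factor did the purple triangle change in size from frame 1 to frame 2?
0.6×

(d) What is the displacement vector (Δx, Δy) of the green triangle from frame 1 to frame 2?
(-3.9, -3.9)

The green triangle was at (14.7, 5.5) in frame 1 and (10.8, 1.6) in frame 2.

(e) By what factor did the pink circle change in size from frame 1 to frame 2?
1.3×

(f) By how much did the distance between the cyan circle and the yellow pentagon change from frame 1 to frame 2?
-3.3

Distance in frame 1: 8.3. Distance in frame 2: 5.0.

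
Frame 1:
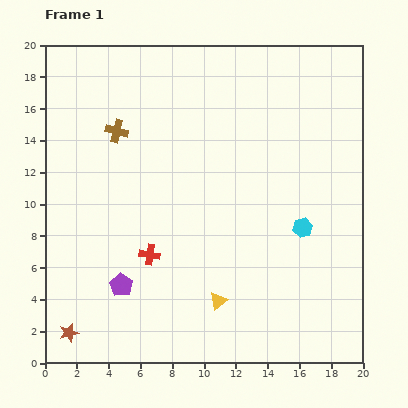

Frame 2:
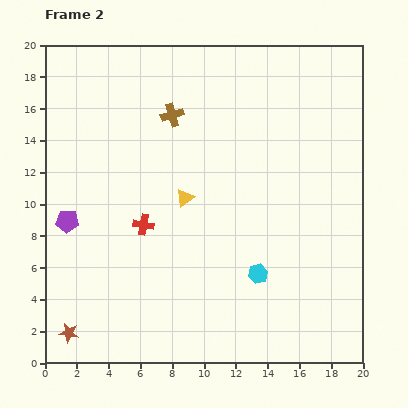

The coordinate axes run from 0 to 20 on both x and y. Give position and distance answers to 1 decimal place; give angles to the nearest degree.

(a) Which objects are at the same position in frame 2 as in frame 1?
the brown star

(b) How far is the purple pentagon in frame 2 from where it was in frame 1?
5.2

The purple pentagon moved from (4.8, 4.9) to (1.4, 8.9), a distance of √(3.4² + 4.0²) ≈ 5.2.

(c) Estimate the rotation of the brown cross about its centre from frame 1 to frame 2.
31° counter-clockwise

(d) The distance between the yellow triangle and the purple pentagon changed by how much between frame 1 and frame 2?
+1.4

Distance in frame 1: 6.2. Distance in frame 2: 7.6.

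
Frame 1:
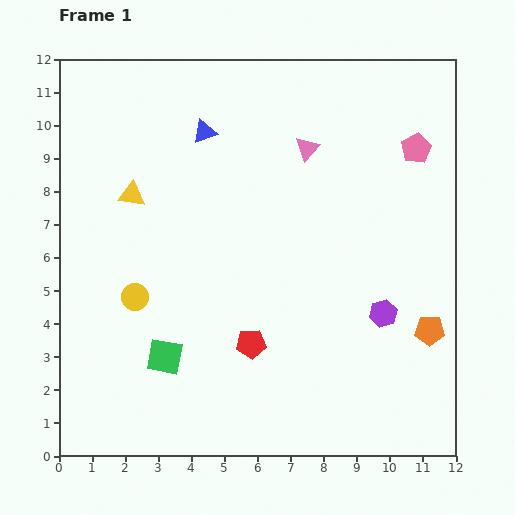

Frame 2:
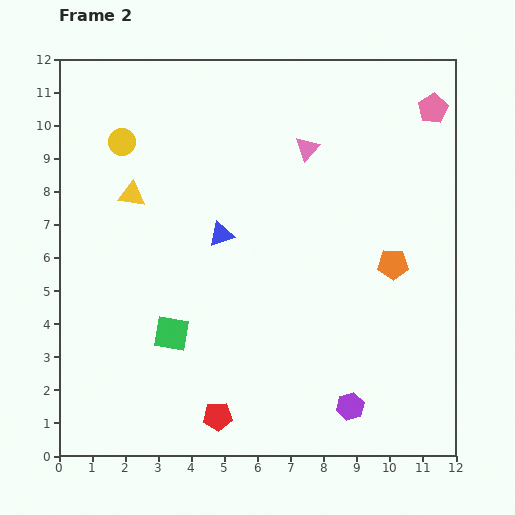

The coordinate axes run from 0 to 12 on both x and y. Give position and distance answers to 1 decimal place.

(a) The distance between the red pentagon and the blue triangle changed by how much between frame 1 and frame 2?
-1.1

Distance in frame 1: 6.6. Distance in frame 2: 5.5.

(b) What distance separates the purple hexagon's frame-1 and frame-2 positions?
3.0

The purple hexagon moved from (9.8, 4.3) to (8.8, 1.5), a distance of √(1.0² + 2.8²) ≈ 3.0.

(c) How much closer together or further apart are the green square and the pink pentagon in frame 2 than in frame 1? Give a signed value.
+0.5

Distance in frame 1: 9.9. Distance in frame 2: 10.4.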